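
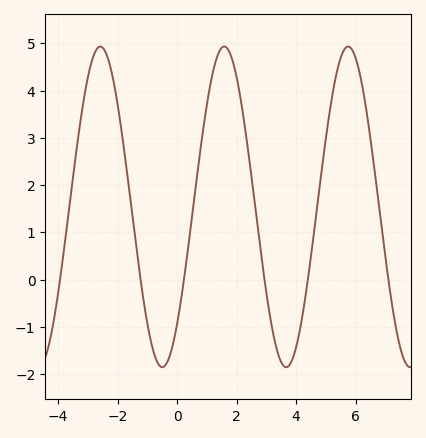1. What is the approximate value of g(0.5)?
1.32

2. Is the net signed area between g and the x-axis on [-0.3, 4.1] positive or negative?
positive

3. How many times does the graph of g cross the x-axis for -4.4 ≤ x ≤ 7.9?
6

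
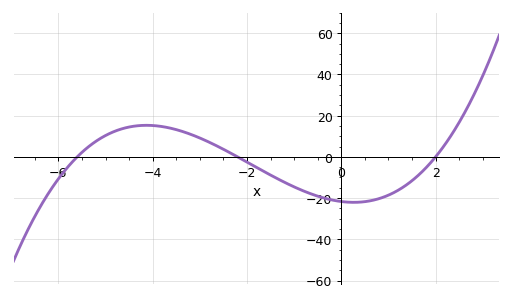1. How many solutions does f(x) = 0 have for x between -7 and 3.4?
3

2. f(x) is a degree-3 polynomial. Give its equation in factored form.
y = 0.88(x + 5.6)(x + 2.2)(x - 2)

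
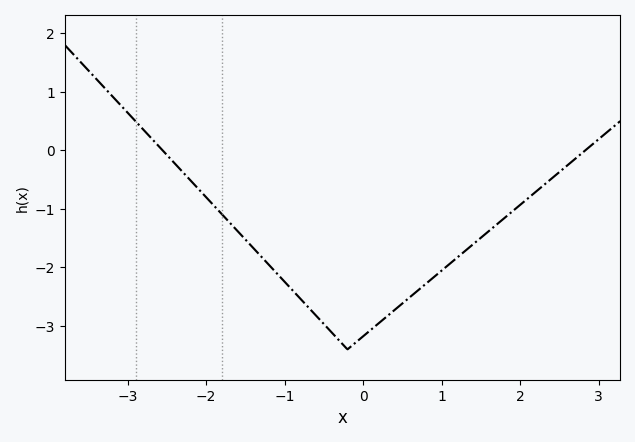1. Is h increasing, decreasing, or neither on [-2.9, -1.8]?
decreasing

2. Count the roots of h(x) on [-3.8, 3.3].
2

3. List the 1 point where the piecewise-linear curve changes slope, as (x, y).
(-0.2, -3.4)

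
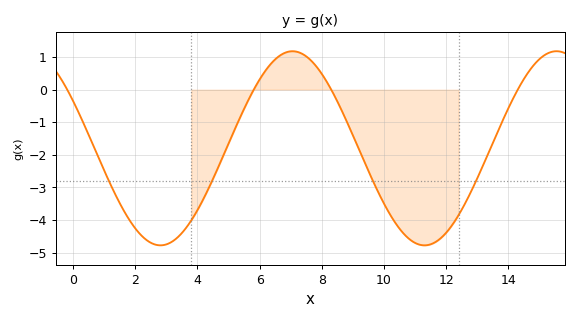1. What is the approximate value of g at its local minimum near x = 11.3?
-4.8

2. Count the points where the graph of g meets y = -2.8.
4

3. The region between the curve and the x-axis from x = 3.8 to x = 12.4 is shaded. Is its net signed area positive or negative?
negative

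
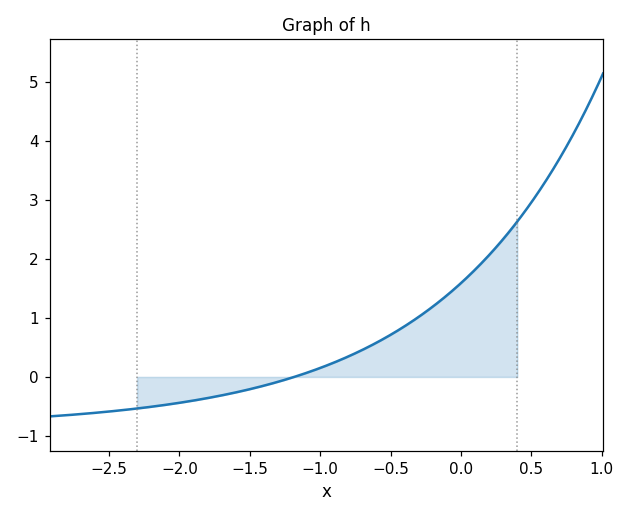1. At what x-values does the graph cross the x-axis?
-1.2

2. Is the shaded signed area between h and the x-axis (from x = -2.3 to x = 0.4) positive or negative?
positive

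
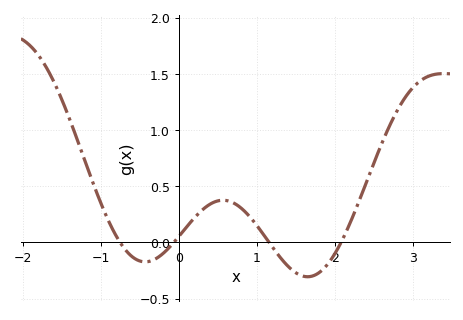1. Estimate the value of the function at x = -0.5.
-0.166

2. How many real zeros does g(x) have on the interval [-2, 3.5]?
4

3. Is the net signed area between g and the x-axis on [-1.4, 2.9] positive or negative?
positive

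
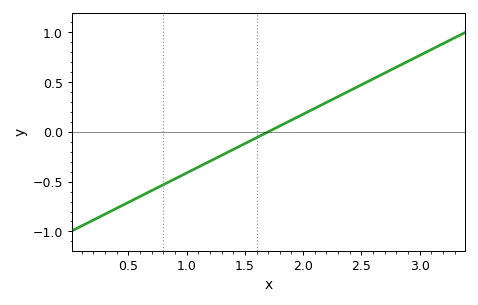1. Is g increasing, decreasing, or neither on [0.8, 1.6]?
increasing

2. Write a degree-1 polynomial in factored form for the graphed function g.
y = 0.59(x - 1.7)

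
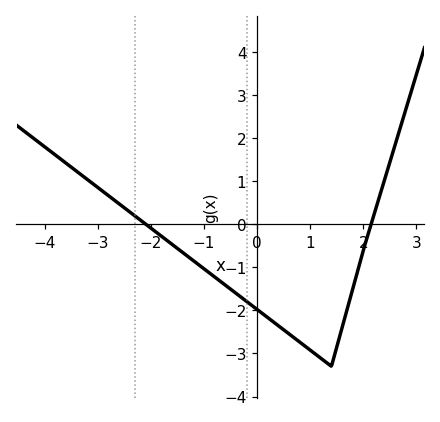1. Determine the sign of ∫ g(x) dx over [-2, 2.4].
negative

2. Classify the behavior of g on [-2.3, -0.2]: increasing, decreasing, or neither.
decreasing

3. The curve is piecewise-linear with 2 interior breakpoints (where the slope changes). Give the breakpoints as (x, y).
(1.4, -3.3); (2, -0.6)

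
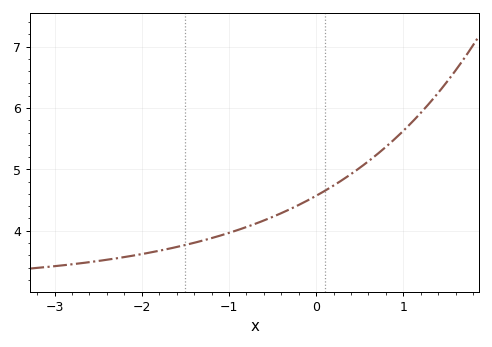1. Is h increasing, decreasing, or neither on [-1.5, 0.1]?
increasing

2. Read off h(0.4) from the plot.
4.92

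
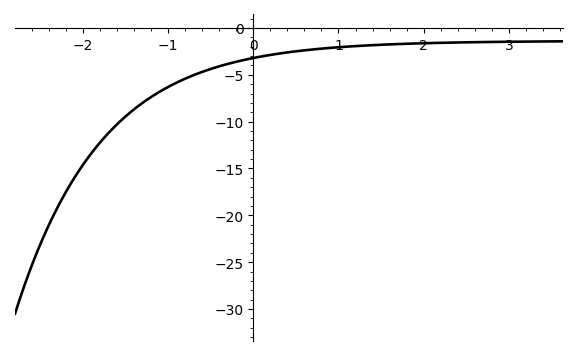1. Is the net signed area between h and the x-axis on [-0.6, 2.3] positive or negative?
negative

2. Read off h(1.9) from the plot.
-1.66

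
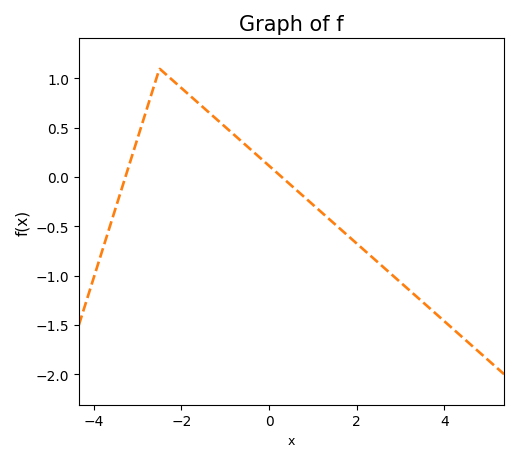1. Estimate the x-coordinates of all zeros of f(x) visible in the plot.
-3.28, 0.291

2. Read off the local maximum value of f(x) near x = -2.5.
1.1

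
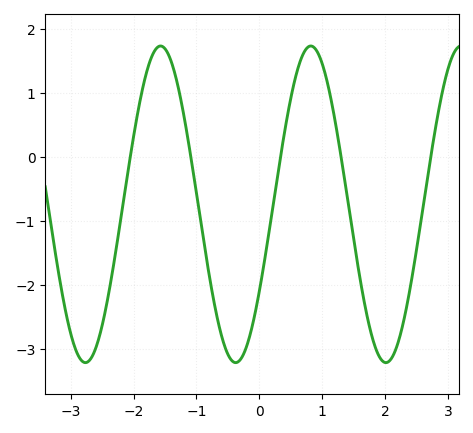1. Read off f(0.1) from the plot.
-1.5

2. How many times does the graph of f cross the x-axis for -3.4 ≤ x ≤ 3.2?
5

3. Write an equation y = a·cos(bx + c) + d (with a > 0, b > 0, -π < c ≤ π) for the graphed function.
y = 2.47cos(2.6x - 2.1) - 0.74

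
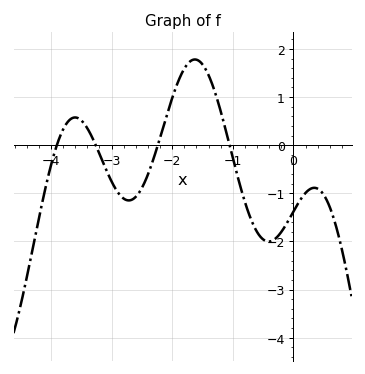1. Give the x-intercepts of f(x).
-3.9, -3.3, -2.2, -1.1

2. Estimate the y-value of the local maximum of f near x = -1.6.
1.8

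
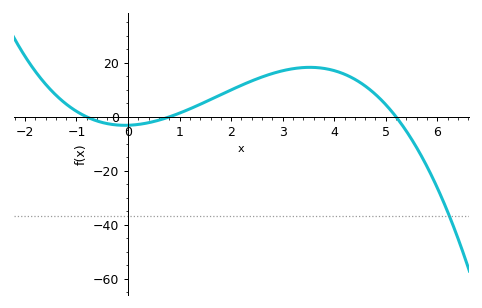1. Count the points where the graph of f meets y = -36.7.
1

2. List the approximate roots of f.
-0.8, 0.8, 5.2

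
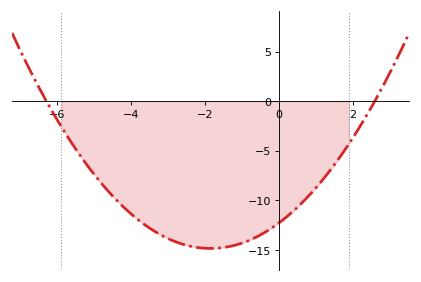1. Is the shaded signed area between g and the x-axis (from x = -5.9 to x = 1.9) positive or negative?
negative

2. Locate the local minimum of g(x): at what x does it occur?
-1.85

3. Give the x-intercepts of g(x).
-6.3, 2.6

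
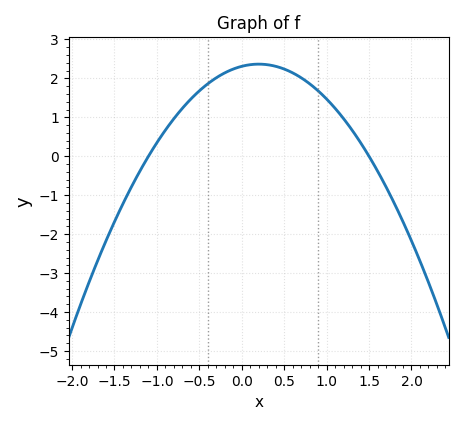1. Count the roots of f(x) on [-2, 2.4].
2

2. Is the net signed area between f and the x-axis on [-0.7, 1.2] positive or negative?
positive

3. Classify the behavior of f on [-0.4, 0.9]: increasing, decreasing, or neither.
neither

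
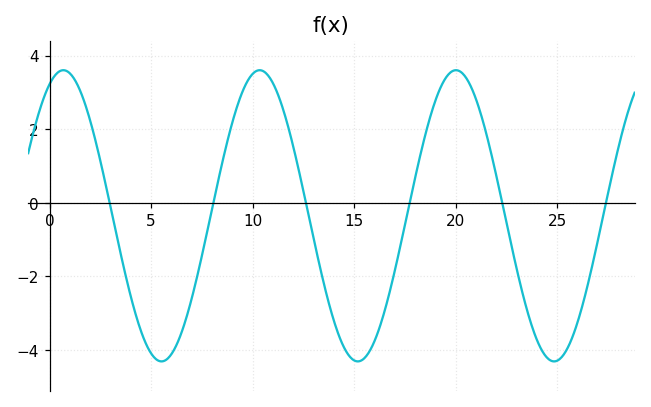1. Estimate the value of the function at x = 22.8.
-1.3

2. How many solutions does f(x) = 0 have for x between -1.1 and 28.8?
6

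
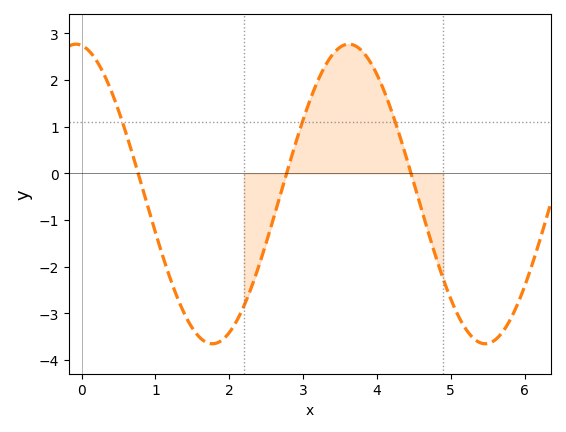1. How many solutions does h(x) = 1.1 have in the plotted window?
3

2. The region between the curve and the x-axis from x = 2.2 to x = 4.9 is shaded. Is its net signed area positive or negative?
positive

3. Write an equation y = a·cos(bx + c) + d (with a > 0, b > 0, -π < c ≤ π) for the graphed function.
y = 3.21cos(1.7x + 0.13) - 0.44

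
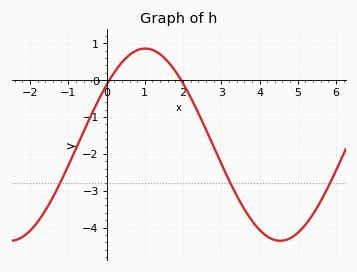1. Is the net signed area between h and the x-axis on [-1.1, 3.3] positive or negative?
negative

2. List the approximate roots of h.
0, 2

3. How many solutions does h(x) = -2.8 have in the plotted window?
3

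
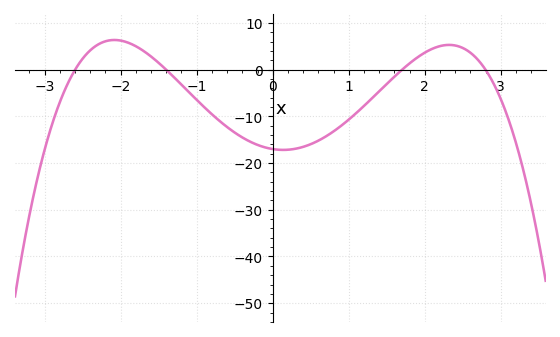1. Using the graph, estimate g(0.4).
-17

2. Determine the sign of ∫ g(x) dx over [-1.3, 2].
negative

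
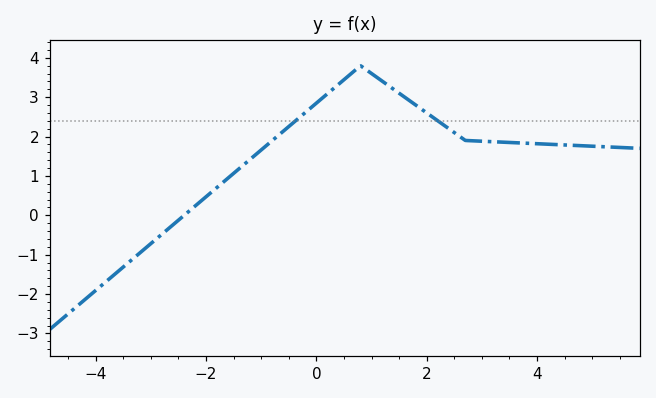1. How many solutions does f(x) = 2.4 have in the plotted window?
2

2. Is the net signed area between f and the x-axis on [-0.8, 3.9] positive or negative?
positive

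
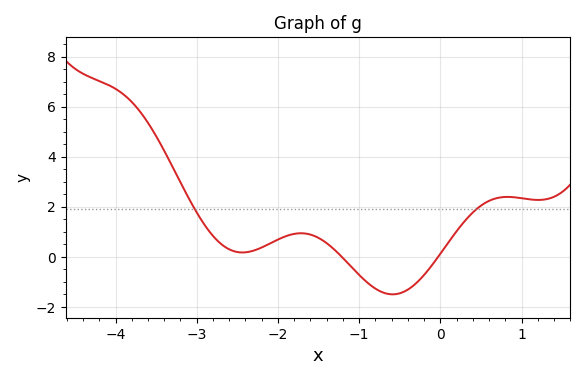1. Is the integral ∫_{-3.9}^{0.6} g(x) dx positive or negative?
positive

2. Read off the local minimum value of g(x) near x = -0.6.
-1.4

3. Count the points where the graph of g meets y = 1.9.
2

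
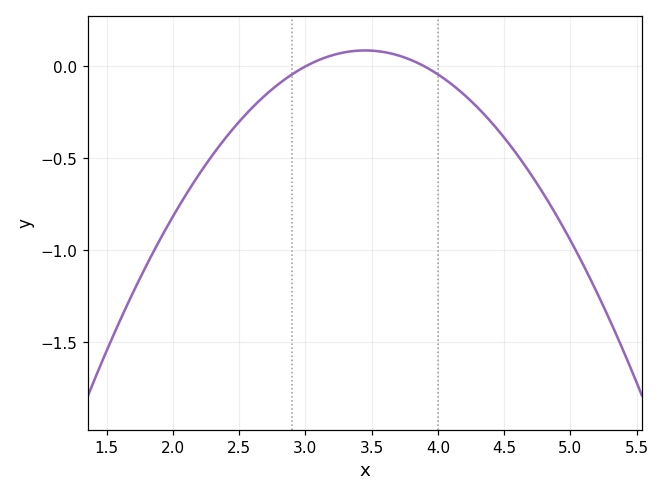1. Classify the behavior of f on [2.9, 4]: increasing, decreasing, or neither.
neither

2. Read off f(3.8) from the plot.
0.05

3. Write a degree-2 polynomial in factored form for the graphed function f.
y = -0.43(x - 3)(x - 3.9)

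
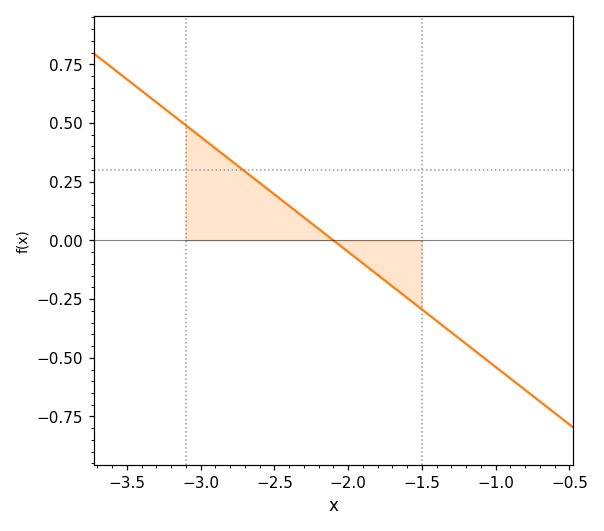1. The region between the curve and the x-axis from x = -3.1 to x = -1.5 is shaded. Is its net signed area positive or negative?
positive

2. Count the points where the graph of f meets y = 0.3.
1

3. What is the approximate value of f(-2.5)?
0.196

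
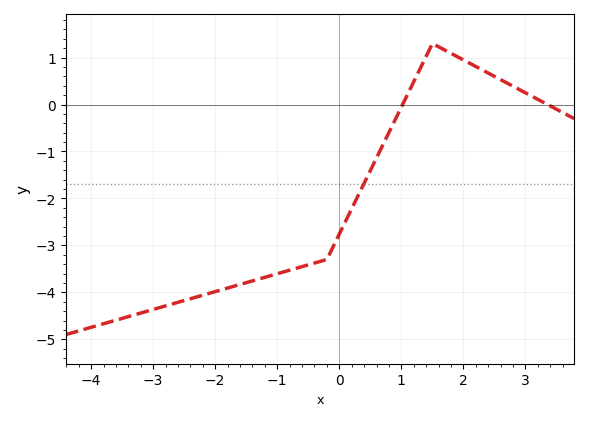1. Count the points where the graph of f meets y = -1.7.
1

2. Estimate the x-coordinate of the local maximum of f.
1.6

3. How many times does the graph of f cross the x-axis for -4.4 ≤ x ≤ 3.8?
2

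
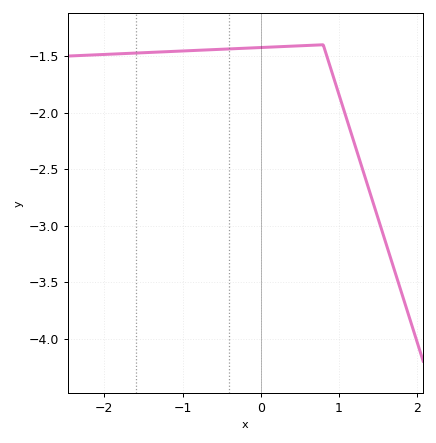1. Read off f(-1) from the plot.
-1.45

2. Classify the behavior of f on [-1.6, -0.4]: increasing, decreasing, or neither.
increasing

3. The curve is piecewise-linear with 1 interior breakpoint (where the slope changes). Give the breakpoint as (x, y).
(0.8, -1.4)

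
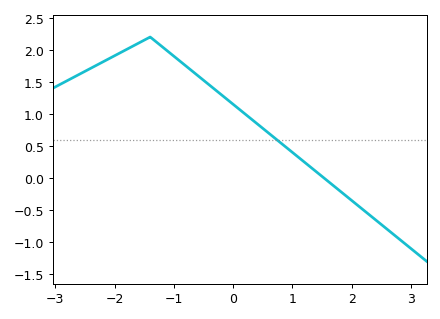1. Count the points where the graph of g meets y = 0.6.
1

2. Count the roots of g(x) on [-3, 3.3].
1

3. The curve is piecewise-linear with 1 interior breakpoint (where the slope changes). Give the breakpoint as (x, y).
(-1.4, 2.2)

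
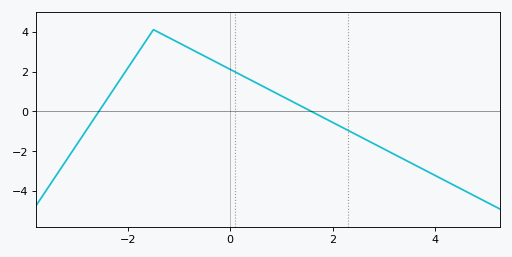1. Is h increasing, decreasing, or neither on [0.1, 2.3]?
decreasing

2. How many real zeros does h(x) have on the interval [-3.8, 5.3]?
2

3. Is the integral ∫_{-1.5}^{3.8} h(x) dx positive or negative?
positive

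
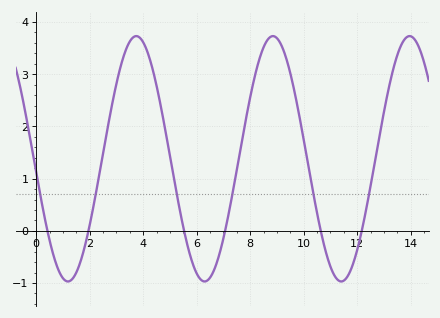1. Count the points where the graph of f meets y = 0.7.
6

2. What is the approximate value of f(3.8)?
3.7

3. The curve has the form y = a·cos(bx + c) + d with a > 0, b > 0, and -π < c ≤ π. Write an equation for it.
y = 2.35cos(1.2x + 1.7) + 1.38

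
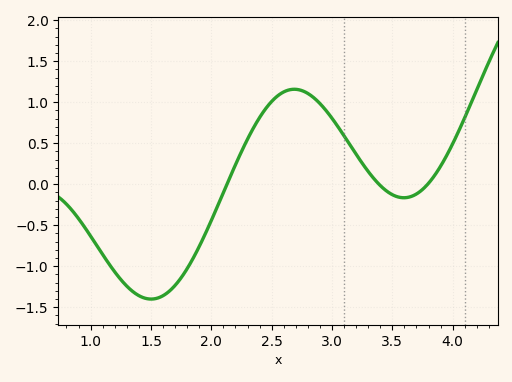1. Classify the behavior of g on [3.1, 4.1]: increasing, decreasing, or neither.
neither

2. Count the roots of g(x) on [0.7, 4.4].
3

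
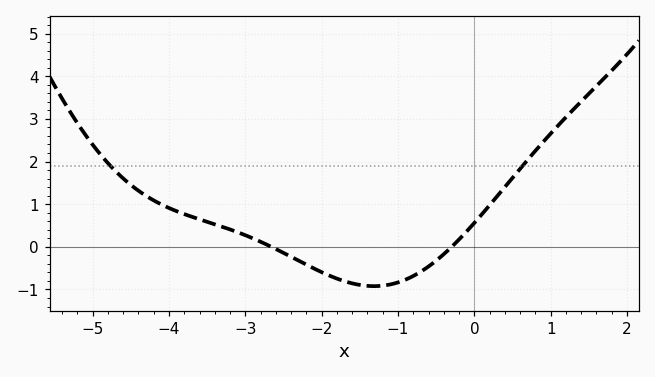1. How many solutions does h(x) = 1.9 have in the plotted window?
2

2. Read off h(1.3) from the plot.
3.2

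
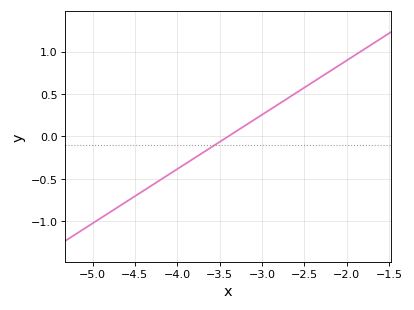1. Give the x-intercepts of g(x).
-3.4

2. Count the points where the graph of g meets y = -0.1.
1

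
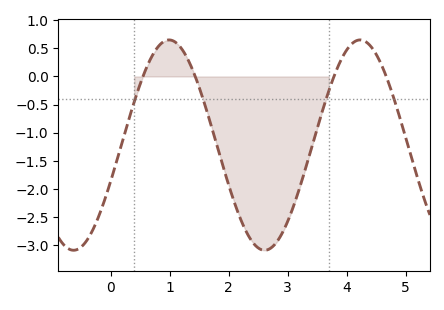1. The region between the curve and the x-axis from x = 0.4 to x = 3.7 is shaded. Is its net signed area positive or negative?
negative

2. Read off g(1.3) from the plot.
0.3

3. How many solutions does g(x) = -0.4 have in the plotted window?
4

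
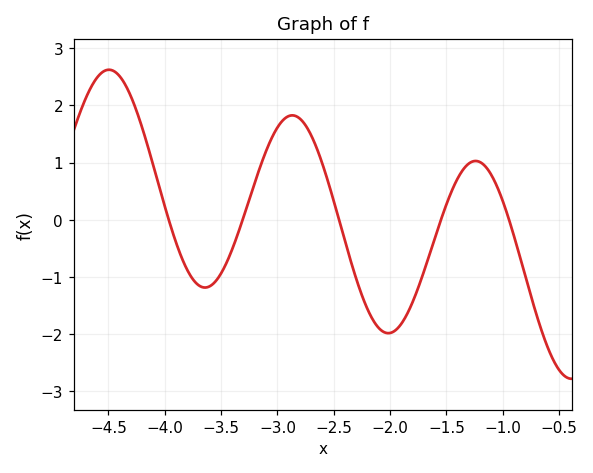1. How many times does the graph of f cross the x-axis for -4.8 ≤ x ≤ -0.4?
5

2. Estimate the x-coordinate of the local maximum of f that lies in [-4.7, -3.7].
-4.5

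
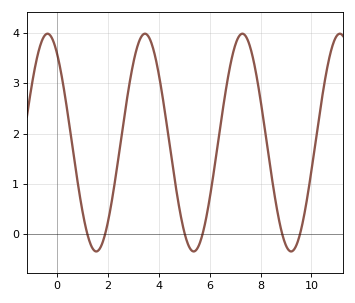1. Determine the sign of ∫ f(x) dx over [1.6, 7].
positive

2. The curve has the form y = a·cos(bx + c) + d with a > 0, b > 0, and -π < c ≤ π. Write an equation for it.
y = 2.17cos(1.64x + 0.622) + 1.82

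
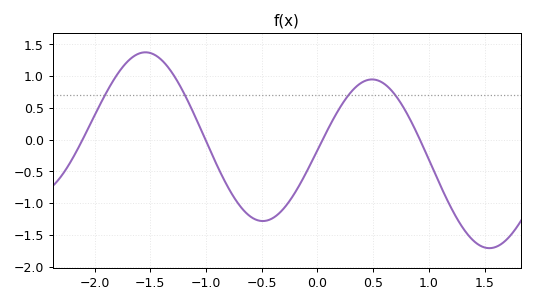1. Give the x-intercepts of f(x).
-2.11, -1.01, 0.047, 0.919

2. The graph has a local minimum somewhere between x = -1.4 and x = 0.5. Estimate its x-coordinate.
-0.49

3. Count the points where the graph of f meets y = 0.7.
4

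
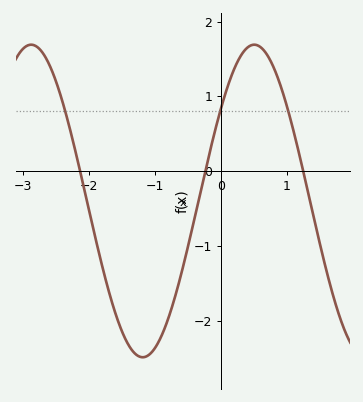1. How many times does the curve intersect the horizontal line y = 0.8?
3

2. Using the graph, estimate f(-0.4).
-0.639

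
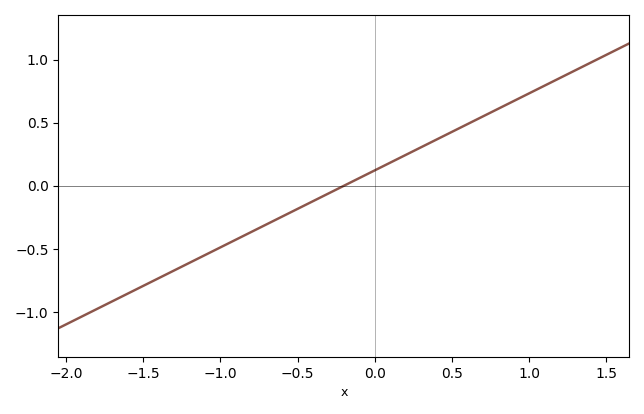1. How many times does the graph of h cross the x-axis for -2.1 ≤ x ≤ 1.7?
1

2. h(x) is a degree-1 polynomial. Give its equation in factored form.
y = 0.61(x + 0.2)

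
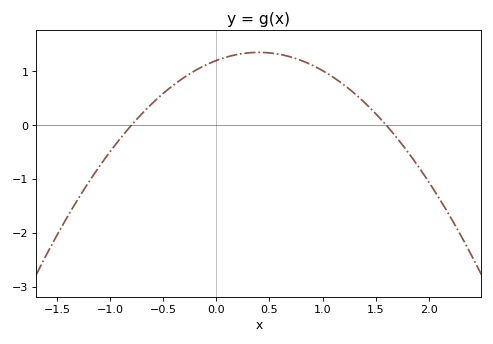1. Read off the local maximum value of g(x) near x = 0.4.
1.4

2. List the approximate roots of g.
-0.8, 1.6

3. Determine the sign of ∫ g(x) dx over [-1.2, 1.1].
positive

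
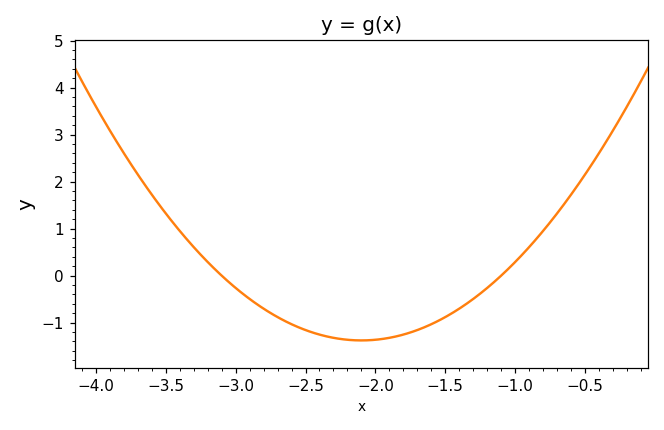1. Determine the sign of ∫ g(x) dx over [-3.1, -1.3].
negative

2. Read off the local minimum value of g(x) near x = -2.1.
-1.38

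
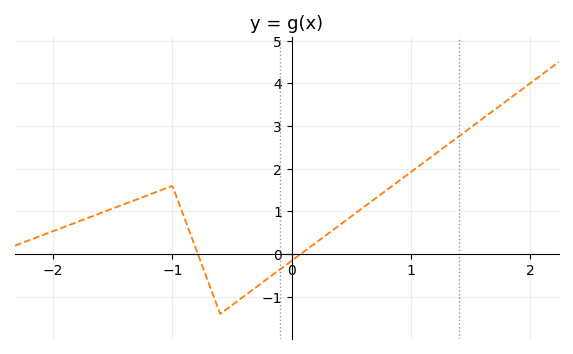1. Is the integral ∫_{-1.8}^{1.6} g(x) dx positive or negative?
positive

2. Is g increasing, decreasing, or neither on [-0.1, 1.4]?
increasing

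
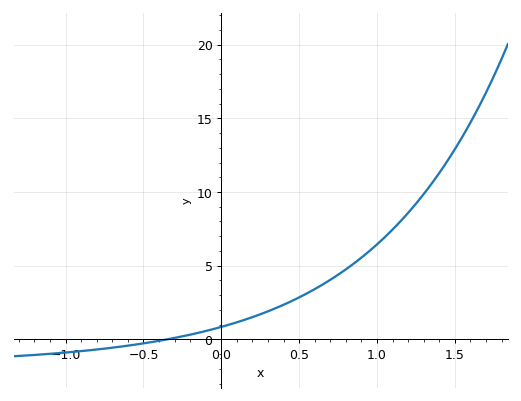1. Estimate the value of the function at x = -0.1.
0.5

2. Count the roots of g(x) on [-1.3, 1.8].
1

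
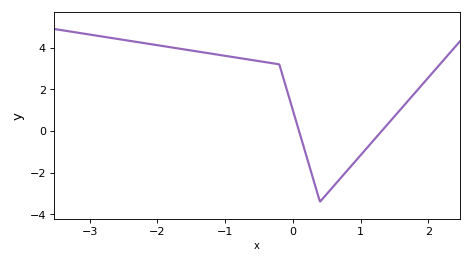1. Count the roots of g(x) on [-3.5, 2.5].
2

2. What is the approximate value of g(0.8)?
-1.91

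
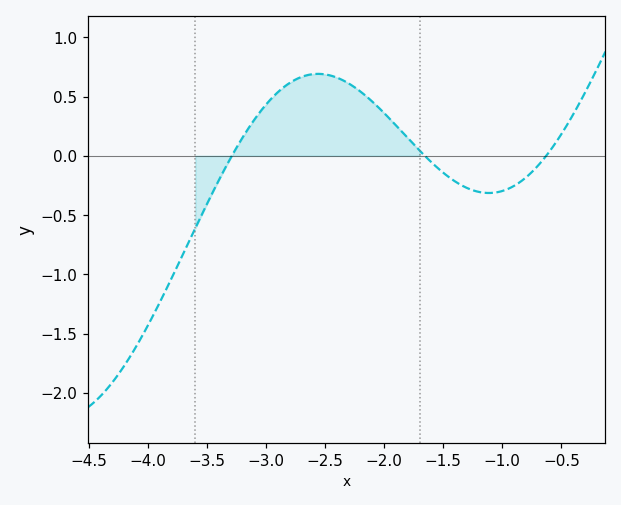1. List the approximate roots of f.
-3.29, -1.66, -0.628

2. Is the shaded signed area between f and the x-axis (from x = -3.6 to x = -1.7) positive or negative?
positive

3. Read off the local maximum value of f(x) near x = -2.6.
0.691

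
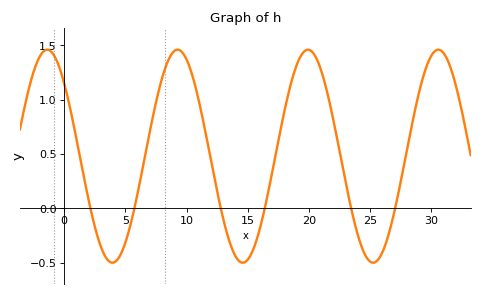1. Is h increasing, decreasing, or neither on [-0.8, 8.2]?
neither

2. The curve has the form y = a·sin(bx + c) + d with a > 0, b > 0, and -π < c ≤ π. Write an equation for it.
y = 0.98sin(0.59x + 2.4) + 0.48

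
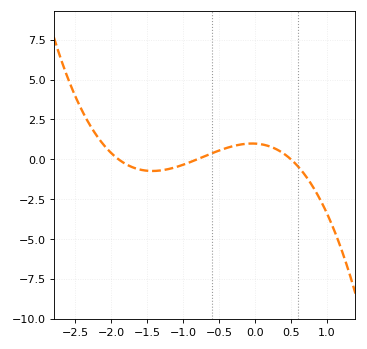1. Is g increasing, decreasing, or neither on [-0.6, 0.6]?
neither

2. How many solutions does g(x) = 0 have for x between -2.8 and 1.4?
3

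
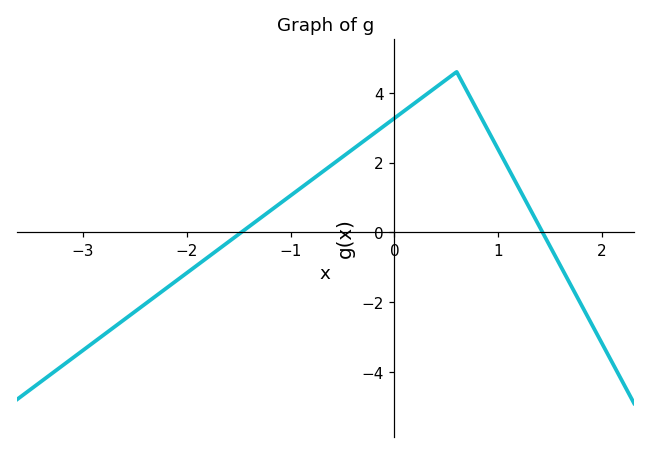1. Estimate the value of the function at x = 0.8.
3.4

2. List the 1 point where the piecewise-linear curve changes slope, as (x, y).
(0.6, 4.6)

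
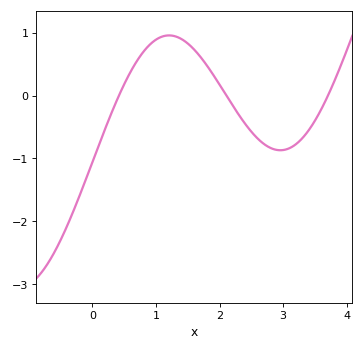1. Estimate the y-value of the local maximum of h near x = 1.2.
0.955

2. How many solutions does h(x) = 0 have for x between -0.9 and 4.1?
3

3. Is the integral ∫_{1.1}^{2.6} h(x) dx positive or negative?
positive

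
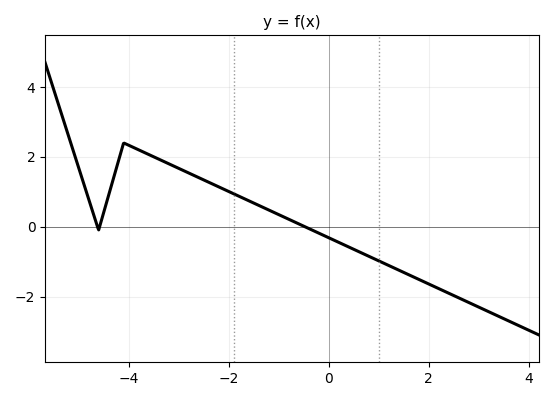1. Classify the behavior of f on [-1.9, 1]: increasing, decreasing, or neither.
decreasing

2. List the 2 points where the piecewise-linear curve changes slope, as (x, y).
(-4.6, -0.1); (-4.1, 2.4)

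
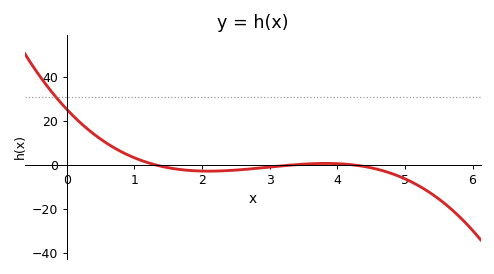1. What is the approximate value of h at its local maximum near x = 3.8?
0.547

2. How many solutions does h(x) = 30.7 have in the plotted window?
1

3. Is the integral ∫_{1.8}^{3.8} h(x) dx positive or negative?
negative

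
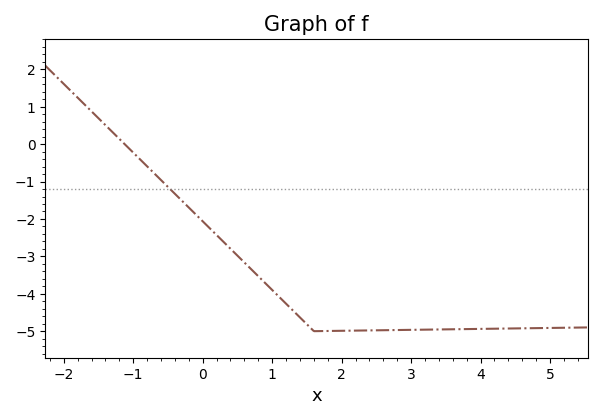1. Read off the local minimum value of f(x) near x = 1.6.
-5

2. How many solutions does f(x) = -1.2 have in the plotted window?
1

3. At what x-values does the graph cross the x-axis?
-1.2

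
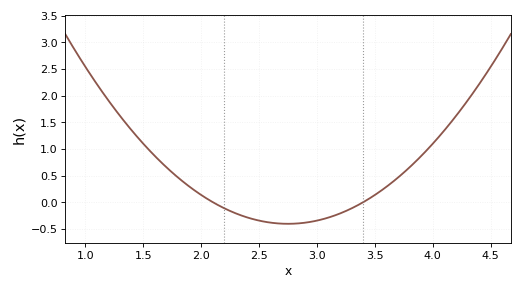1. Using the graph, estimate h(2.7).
-0.4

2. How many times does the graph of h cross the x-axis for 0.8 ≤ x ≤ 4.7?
2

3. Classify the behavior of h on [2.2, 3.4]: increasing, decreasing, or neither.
neither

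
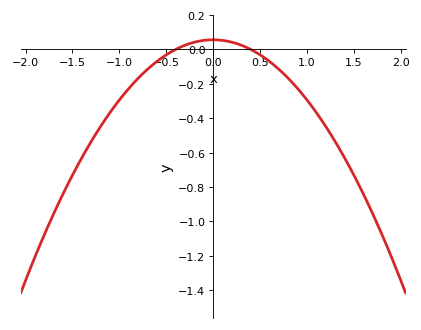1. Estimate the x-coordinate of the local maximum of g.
0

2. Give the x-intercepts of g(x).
-0.4, 0.4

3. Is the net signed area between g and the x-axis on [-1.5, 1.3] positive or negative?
negative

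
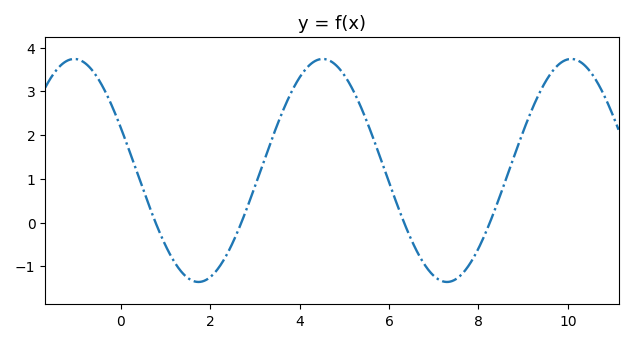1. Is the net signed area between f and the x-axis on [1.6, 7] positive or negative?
positive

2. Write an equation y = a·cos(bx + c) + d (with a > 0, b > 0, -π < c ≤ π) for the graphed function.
y = 2.55cos(1.13x + 1.18) + 1.19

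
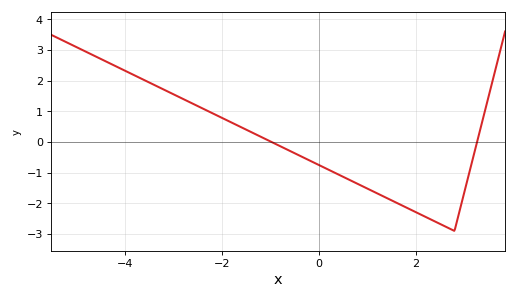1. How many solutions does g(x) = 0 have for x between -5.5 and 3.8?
2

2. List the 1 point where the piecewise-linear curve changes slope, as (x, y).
(2.8, -2.9)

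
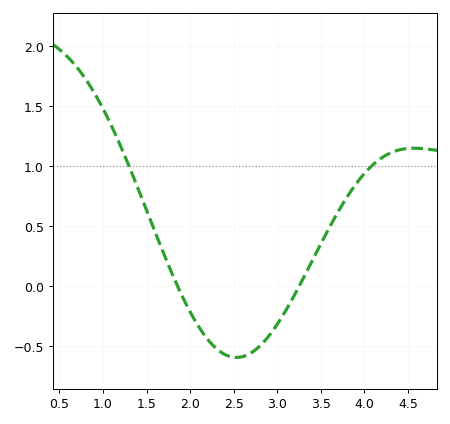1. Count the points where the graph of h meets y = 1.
2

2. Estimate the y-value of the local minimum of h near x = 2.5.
-0.6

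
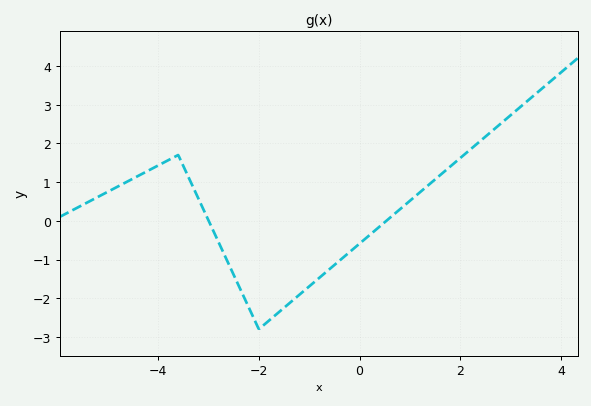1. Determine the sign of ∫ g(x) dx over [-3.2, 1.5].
negative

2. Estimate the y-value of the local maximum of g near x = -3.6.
1.7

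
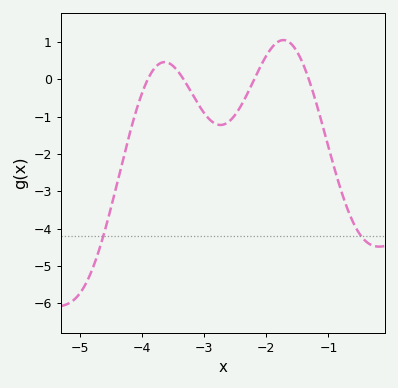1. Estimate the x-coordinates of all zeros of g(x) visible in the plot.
-3.91, -3.33, -2.2, -1.32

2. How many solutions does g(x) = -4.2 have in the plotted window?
2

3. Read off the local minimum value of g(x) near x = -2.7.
-1.22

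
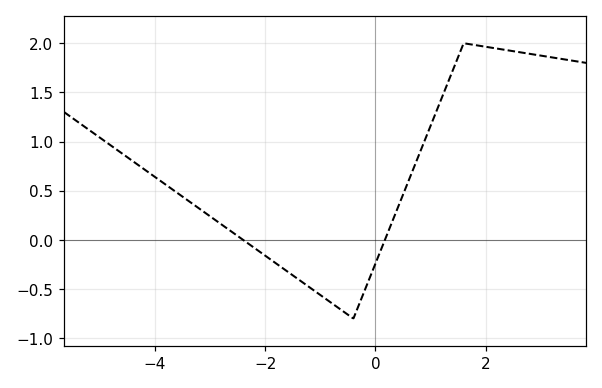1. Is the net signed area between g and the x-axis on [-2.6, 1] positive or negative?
negative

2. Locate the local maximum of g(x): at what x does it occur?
1.6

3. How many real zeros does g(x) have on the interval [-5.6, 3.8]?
2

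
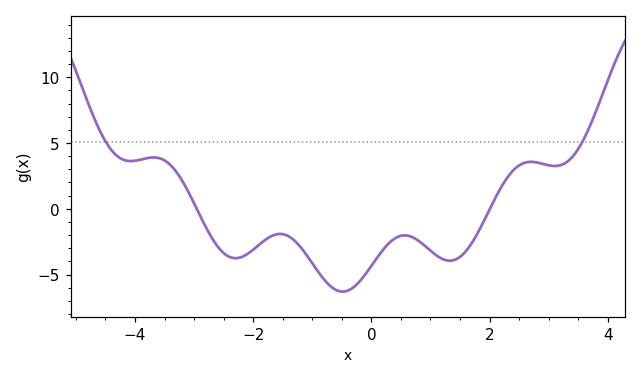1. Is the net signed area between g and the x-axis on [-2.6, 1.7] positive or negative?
negative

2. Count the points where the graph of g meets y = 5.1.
2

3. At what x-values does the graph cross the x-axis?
-2.95, 2.01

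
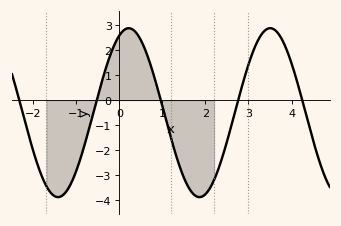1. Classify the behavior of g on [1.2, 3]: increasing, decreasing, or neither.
neither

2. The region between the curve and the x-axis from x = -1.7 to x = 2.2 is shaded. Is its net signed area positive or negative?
negative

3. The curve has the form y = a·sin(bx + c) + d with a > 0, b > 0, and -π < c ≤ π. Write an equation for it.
y = 3.38sin(1.91x + 1.16) - 0.5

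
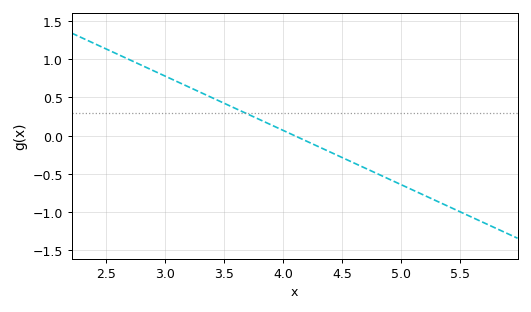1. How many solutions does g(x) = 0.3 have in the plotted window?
1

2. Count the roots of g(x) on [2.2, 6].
1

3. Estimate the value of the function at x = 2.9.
0.852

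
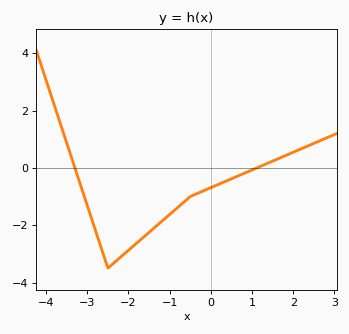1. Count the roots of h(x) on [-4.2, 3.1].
2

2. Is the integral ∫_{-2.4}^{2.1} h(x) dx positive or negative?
negative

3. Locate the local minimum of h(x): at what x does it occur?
-2.5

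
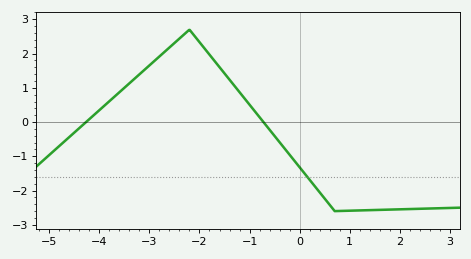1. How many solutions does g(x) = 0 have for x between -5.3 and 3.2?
2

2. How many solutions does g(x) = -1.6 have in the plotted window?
1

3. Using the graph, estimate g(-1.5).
1.4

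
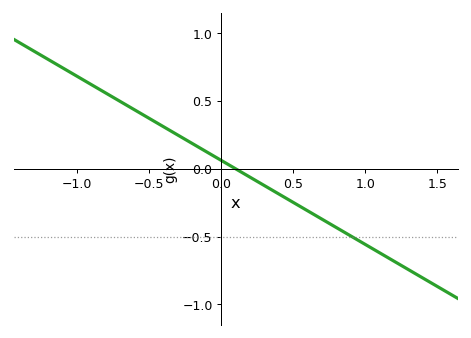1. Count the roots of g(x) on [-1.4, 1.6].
1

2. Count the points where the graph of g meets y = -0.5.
1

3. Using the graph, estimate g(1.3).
-0.75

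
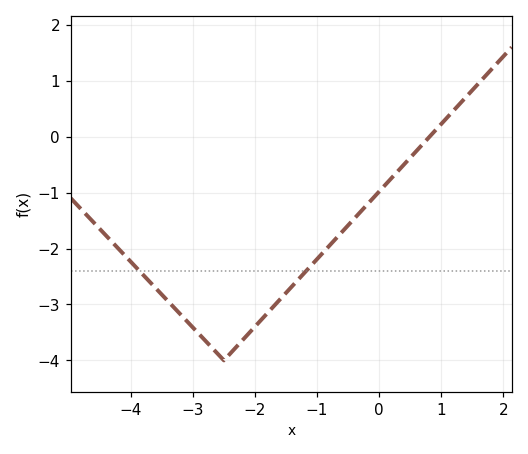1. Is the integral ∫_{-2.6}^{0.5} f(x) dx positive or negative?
negative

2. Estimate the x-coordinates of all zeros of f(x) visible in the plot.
0.811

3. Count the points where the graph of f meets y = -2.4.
2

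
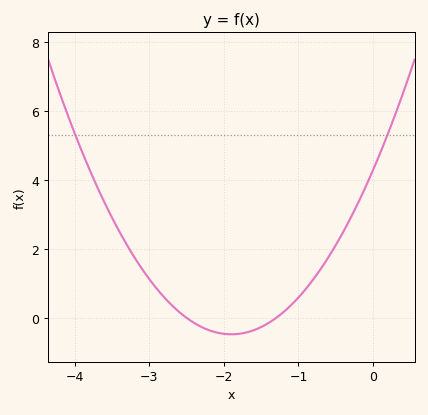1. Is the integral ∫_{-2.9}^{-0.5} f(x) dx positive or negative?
positive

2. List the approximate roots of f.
-2.5, -1.3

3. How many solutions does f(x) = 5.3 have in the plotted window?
2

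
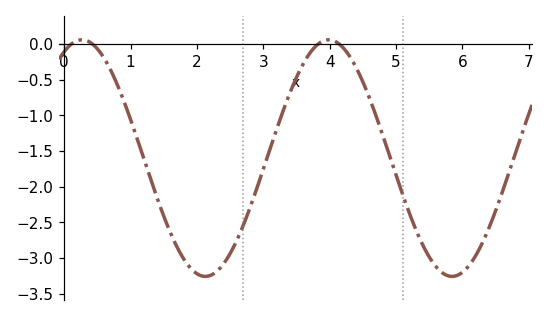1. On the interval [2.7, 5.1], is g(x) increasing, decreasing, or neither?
neither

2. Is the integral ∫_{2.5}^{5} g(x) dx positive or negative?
negative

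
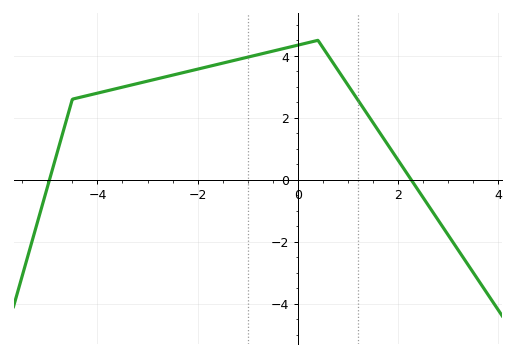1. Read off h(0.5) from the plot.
4.26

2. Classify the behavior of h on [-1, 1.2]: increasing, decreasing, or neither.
neither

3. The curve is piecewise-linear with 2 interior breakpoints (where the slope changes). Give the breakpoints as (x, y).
(-4.5, 2.6); (0.4, 4.5)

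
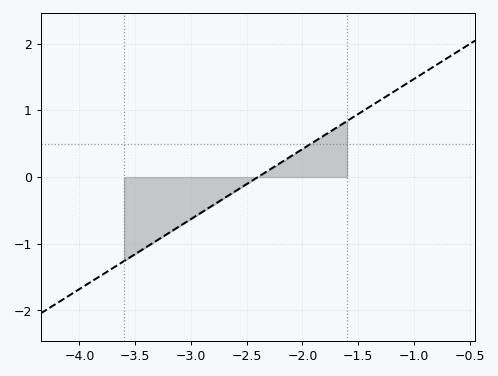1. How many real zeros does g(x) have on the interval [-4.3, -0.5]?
1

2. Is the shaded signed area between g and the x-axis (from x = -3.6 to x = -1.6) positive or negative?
negative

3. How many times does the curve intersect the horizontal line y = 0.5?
1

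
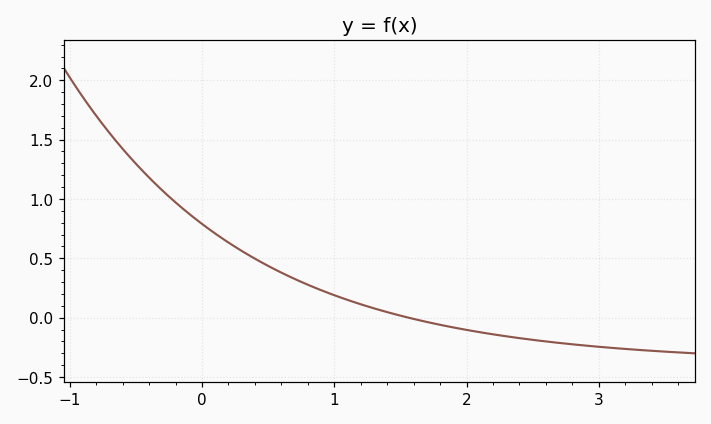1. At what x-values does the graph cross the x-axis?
1.6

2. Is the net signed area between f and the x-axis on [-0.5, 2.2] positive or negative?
positive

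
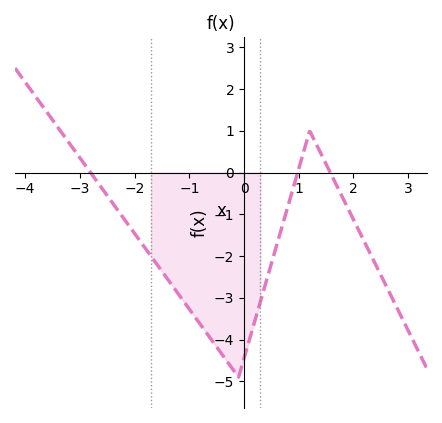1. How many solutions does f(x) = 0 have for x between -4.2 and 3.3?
3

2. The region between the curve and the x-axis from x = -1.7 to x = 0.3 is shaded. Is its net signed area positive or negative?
negative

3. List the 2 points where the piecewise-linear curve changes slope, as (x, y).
(-0.1, -4.9); (1.2, 1)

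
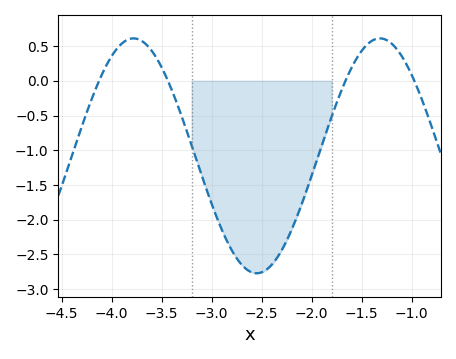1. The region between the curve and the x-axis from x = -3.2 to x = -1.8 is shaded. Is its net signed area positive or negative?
negative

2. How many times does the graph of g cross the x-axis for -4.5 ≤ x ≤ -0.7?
4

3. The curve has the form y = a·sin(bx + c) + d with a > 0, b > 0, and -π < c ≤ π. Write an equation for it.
y = 1.69sin(2.5x - 1.4) - 1.08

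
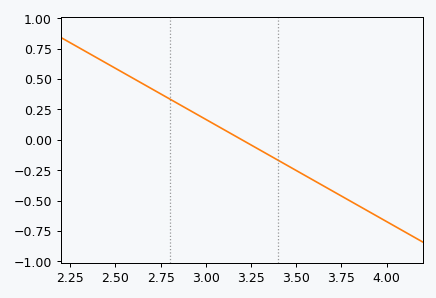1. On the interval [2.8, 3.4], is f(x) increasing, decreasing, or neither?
decreasing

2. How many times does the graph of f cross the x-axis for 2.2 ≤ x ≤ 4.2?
1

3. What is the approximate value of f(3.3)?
-0.08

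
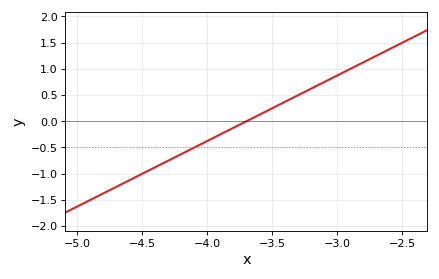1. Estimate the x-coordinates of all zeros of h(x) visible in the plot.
-3.7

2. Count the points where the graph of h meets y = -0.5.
1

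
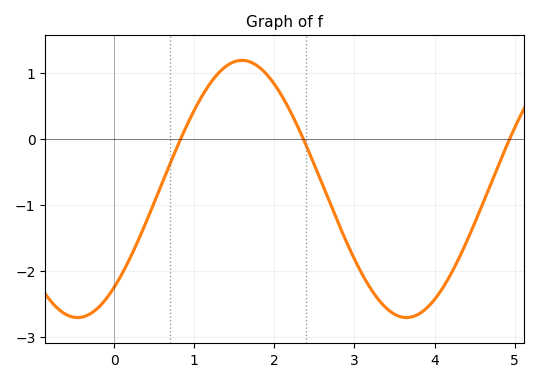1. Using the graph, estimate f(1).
0.434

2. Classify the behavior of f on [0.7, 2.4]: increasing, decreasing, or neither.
neither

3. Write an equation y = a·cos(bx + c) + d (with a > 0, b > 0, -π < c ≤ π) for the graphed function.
y = 1.95cos(1.53x - 2.44) - 0.76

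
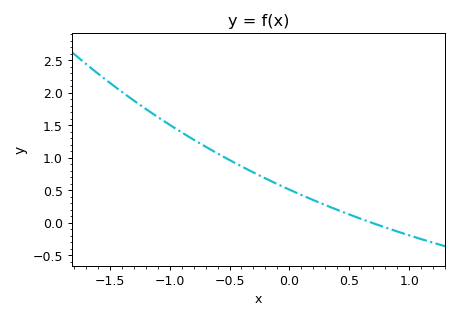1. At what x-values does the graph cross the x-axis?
0.689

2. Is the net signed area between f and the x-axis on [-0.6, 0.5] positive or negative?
positive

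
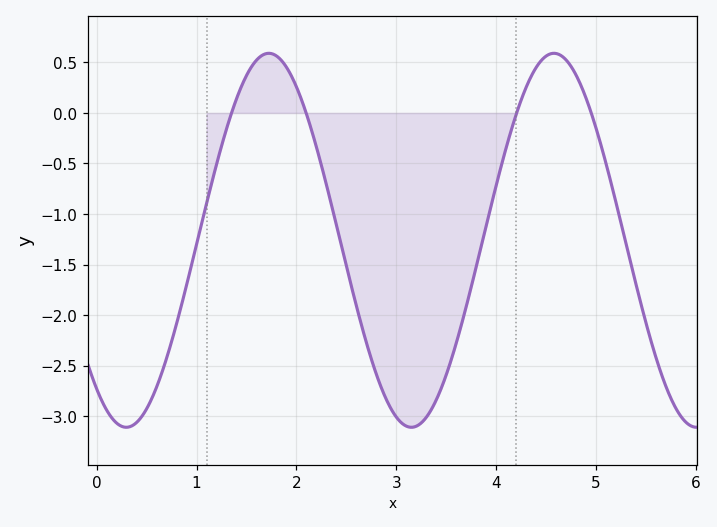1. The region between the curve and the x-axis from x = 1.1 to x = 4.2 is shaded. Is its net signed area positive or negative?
negative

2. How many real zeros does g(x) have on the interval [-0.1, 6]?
4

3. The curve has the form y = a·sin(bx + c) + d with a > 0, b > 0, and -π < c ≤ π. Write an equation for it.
y = 1.85sin(2.2x - 2.22) - 1.26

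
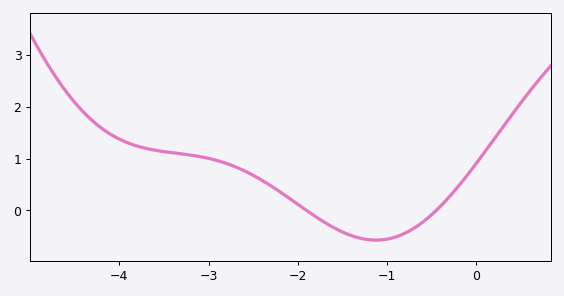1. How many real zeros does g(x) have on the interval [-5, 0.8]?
2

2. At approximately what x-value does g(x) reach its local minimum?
-1.12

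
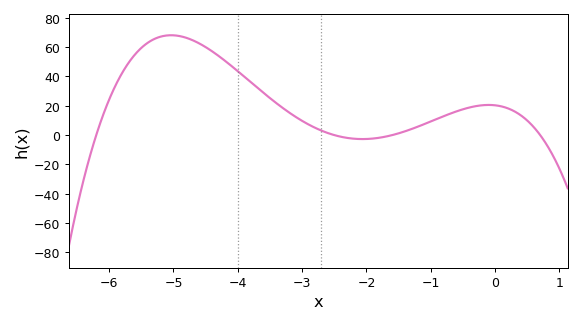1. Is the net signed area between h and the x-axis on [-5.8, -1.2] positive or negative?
positive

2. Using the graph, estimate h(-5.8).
42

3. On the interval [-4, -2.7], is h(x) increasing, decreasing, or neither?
decreasing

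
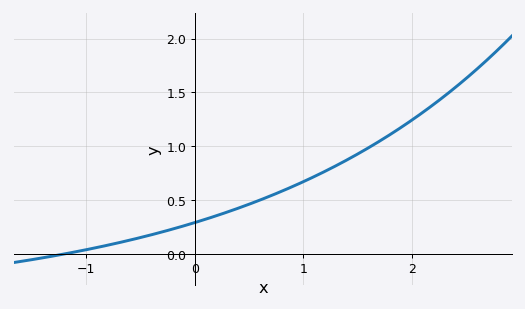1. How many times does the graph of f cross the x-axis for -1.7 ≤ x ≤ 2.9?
1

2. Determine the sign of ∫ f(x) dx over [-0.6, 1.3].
positive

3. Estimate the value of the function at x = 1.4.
0.872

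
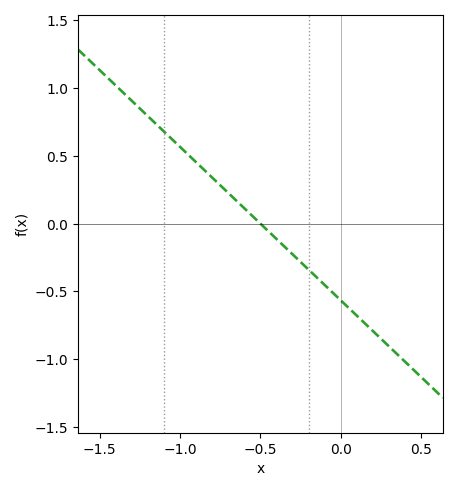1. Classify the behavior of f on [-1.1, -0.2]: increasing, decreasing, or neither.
decreasing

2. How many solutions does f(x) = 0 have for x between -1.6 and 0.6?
1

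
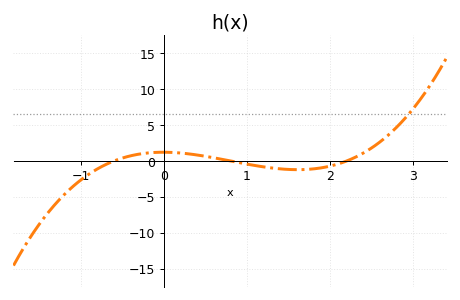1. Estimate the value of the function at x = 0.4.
0.828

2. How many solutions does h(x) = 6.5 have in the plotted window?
1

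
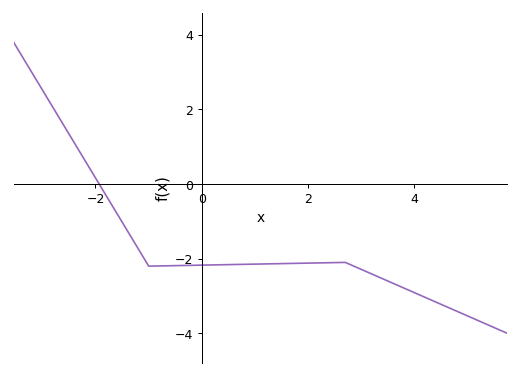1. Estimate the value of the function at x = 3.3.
-2.47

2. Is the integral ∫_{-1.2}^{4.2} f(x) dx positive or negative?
negative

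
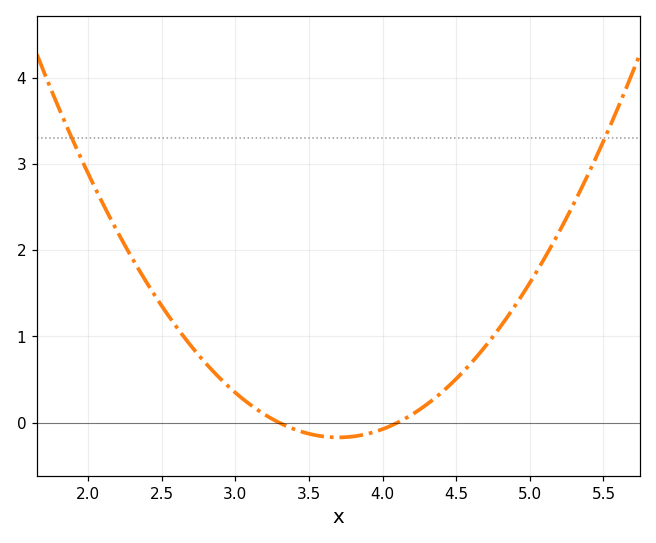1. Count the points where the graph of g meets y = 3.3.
2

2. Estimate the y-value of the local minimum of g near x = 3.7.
-0.17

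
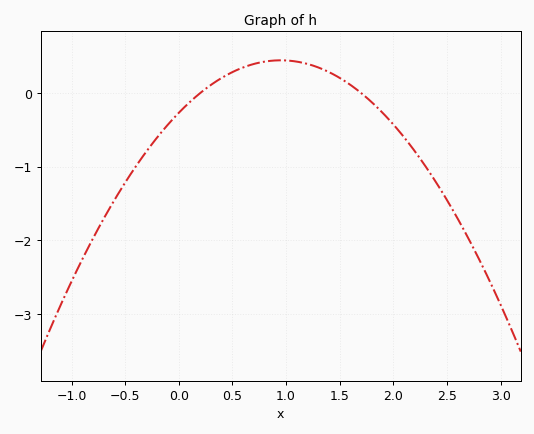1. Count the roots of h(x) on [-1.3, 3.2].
2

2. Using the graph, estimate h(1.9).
-0.3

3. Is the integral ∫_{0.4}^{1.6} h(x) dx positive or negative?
positive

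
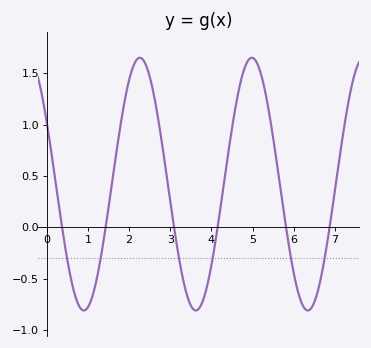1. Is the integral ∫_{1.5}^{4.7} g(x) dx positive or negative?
positive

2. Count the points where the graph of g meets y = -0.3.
6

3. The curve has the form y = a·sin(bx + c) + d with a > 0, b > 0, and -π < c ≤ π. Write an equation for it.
y = 1.23sin(2.3x + 2.6) + 0.42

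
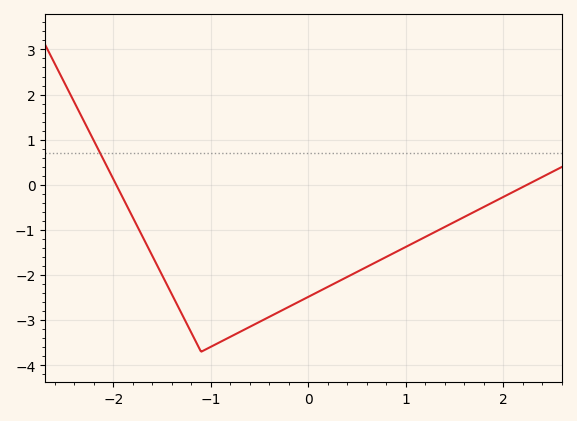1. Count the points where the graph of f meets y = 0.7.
1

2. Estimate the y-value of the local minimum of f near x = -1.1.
-3.7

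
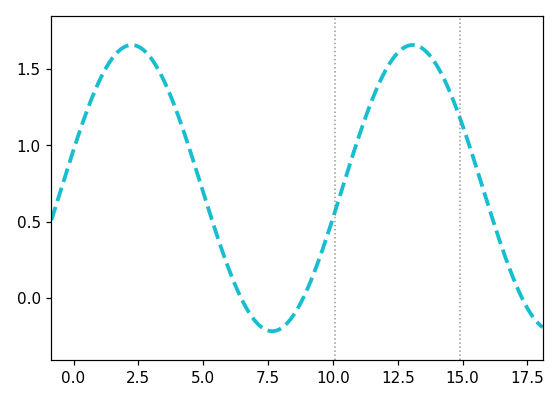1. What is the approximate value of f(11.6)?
1.34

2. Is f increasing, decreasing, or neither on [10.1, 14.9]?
neither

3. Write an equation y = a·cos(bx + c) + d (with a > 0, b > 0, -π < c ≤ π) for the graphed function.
y = 0.94cos(0.58x - 1.3) + 0.72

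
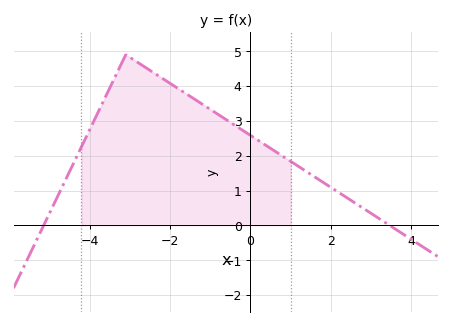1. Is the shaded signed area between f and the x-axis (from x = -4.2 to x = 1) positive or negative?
positive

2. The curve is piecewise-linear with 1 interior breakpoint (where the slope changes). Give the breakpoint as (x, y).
(-3.1, 4.9)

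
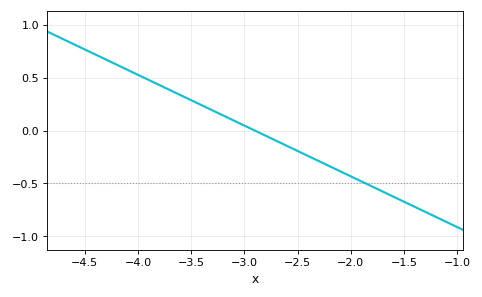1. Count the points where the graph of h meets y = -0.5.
1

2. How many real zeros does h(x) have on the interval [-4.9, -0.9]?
1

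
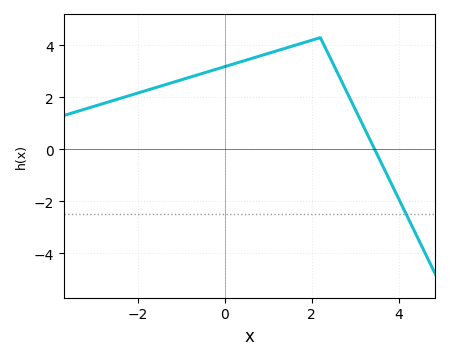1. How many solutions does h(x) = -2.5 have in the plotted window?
1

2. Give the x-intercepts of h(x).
3.4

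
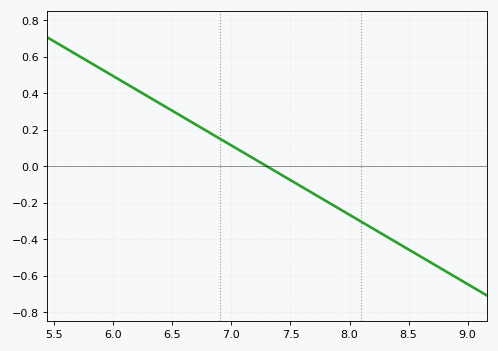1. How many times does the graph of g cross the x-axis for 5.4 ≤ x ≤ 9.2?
1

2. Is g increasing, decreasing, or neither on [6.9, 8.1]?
decreasing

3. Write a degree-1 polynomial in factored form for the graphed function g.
y = -0.38(x - 7.3)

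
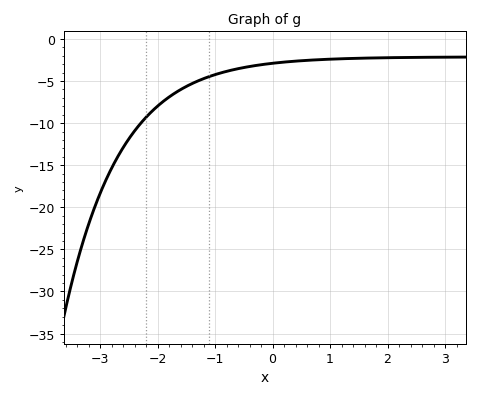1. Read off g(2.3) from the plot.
-2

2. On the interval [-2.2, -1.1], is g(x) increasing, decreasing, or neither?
increasing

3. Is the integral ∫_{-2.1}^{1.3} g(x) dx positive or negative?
negative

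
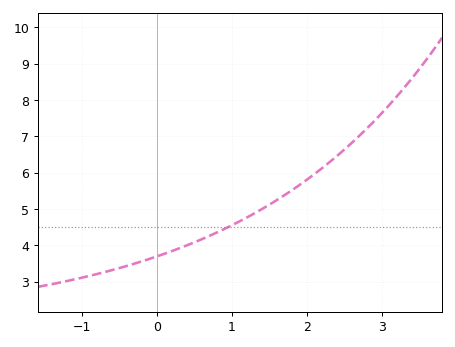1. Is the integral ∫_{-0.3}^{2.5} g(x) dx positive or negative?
positive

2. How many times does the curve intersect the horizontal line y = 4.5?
1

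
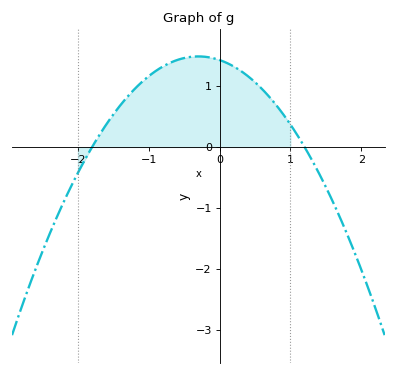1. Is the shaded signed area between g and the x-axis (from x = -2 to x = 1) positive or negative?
positive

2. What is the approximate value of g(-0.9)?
1.25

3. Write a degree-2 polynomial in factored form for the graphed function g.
y = -0.66(x + 1.8)(x - 1.2)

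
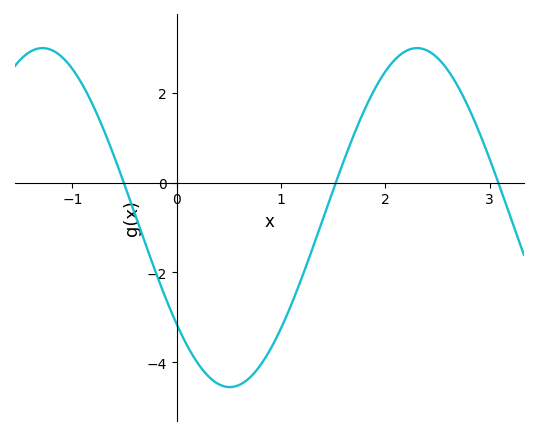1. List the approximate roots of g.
-0.508, 1.53, 3.08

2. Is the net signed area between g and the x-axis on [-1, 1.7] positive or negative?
negative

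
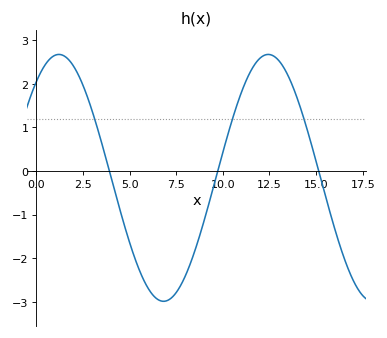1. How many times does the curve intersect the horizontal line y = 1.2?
3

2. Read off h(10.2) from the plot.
0.7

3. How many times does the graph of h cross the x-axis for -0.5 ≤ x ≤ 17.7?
3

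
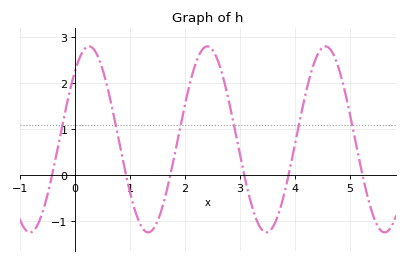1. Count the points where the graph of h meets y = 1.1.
6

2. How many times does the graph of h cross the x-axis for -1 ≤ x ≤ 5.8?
6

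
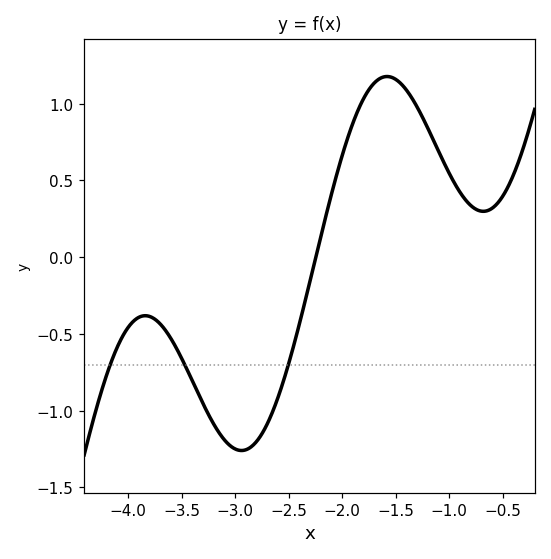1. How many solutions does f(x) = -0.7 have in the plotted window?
3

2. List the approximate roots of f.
-2.25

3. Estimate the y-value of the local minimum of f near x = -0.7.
0.299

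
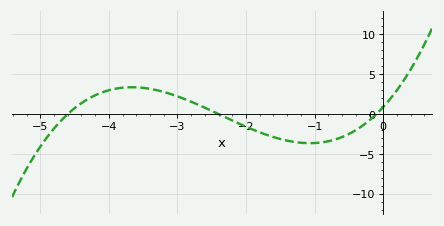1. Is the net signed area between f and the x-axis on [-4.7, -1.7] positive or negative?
positive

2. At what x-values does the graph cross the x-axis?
-4.6, -2.4, -0.1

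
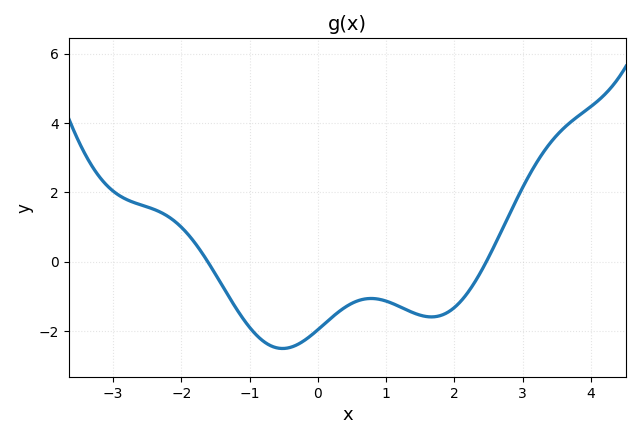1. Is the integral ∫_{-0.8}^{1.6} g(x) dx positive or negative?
negative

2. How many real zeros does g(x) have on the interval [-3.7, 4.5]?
2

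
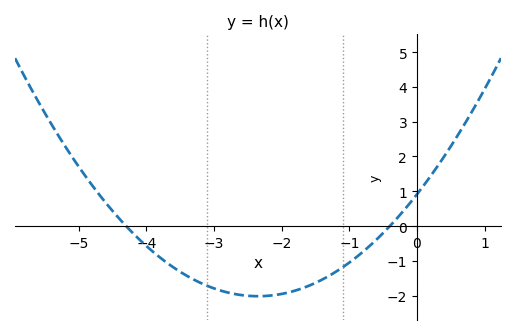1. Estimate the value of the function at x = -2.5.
-2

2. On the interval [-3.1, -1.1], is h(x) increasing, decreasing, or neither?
neither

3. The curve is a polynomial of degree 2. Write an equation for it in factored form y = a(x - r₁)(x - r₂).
y = 0.53(x + 4.3)(x + 0.4)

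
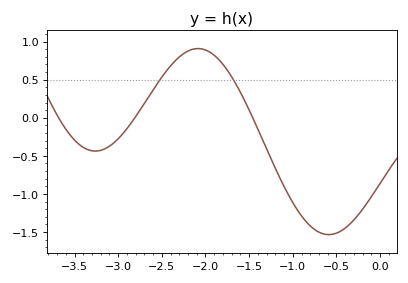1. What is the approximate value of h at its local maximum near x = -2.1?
0.908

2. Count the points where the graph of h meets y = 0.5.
2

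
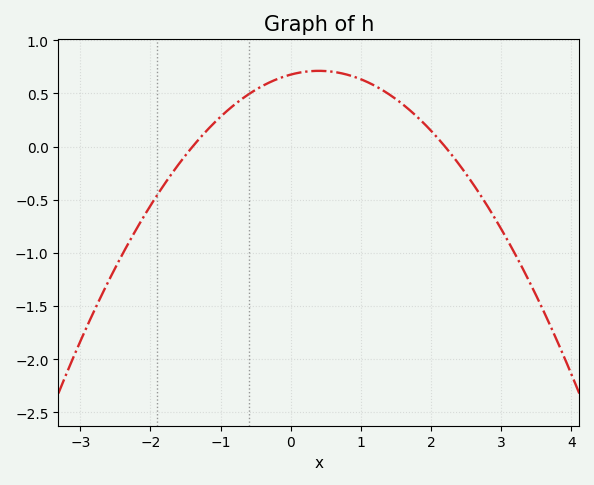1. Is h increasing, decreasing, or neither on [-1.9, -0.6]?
increasing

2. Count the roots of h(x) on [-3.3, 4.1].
2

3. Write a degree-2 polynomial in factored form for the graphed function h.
y = -0.22(x + 1.4)(x - 2.2)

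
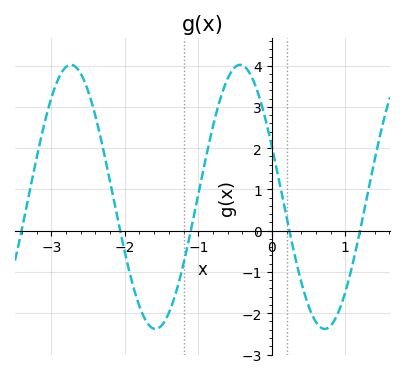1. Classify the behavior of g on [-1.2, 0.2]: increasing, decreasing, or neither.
neither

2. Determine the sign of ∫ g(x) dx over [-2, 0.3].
positive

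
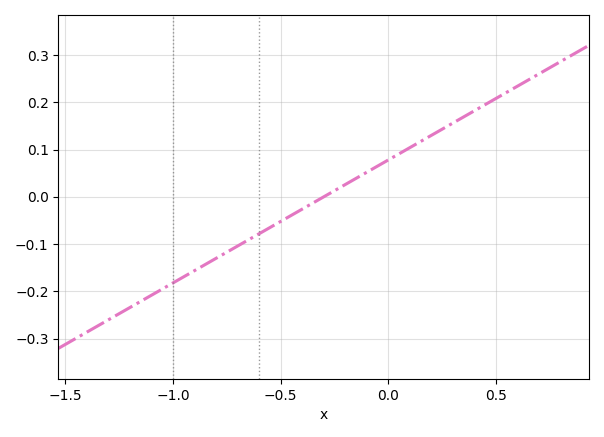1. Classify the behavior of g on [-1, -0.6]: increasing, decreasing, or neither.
increasing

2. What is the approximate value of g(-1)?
-0.18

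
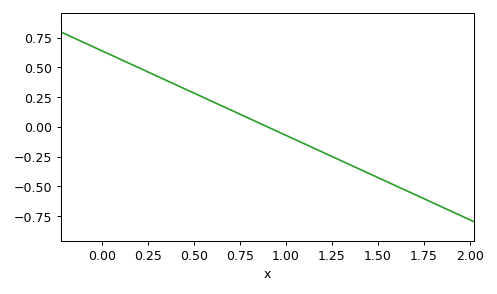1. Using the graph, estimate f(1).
-0.08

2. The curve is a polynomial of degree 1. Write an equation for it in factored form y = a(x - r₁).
y = -0.71(x - 0.9)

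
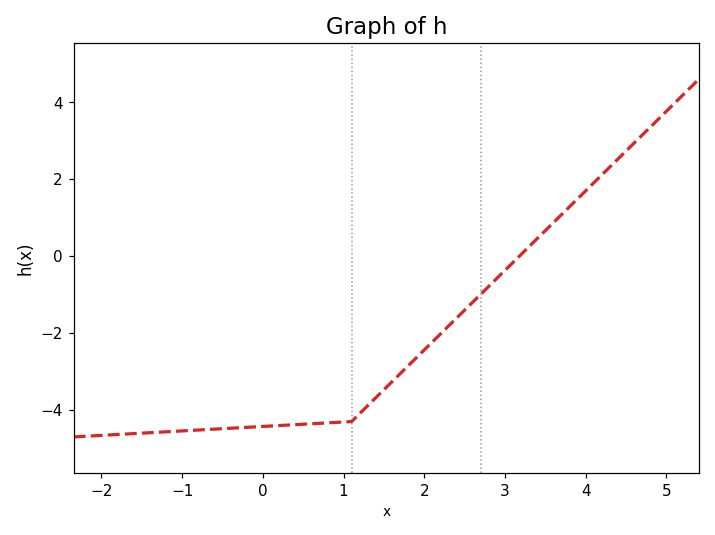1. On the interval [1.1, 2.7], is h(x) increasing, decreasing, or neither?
increasing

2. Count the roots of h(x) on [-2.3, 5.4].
1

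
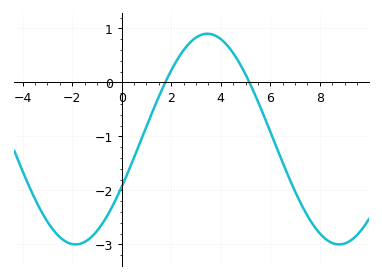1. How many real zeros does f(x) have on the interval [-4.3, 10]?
2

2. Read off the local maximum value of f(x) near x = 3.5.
0.9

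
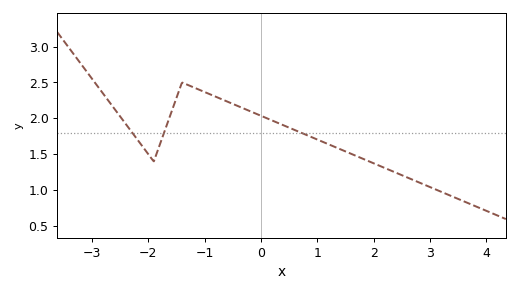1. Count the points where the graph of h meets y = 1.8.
3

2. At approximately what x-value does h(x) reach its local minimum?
-2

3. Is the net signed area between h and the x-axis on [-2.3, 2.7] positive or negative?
positive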